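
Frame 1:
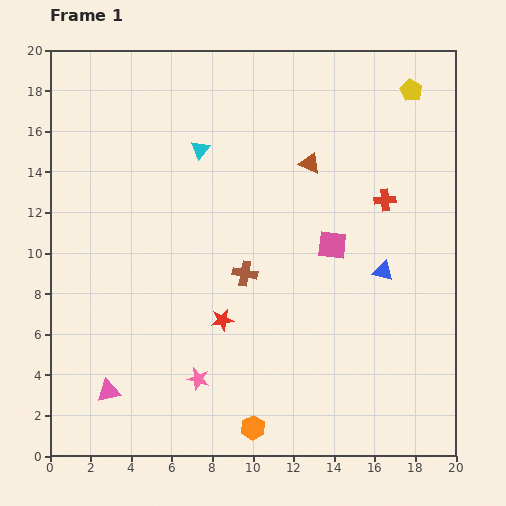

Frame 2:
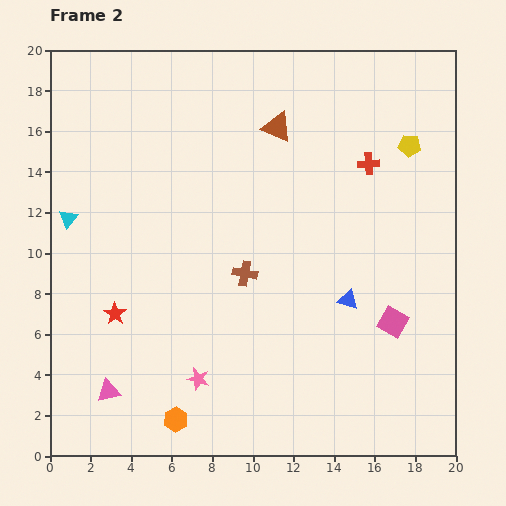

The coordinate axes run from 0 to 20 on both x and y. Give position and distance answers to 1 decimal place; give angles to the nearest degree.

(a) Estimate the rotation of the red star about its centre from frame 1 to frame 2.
29° counter-clockwise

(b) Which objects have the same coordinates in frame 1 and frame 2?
the pink star, the pink triangle, the brown cross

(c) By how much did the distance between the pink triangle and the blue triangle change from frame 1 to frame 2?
-2.1

Distance in frame 1: 14.7. Distance in frame 2: 12.6.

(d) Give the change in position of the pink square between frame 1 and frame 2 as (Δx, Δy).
(3.0, -3.8)

The pink square was at (13.9, 10.4) in frame 1 and (16.9, 6.6) in frame 2.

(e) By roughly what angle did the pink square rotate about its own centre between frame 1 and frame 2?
24° clockwise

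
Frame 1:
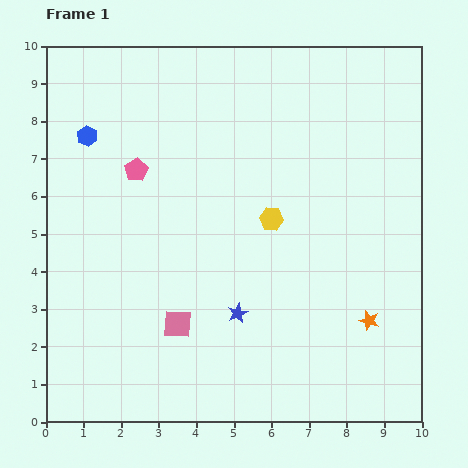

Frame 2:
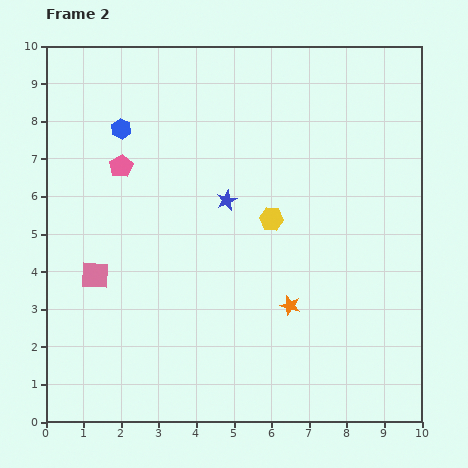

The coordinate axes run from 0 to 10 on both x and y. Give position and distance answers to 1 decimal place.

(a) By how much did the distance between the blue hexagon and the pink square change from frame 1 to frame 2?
-1.5

Distance in frame 1: 5.5. Distance in frame 2: 4.0.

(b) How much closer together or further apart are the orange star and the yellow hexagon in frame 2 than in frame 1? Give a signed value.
-1.3

Distance in frame 1: 3.7. Distance in frame 2: 2.4.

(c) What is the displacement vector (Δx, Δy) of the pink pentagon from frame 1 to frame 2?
(-0.4, 0.1)

The pink pentagon was at (2.4, 6.7) in frame 1 and (2.0, 6.8) in frame 2.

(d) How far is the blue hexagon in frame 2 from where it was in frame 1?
0.9

The blue hexagon moved from (1.1, 7.6) to (2.0, 7.8), a distance of √(0.9² + 0.2²) ≈ 0.9.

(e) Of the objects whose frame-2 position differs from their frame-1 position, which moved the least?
the pink pentagon

(moved 0.4)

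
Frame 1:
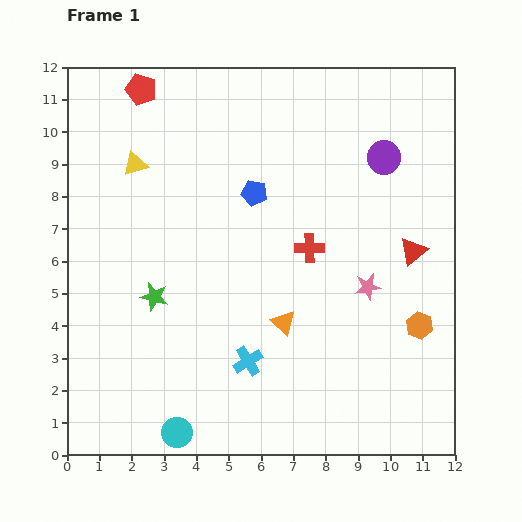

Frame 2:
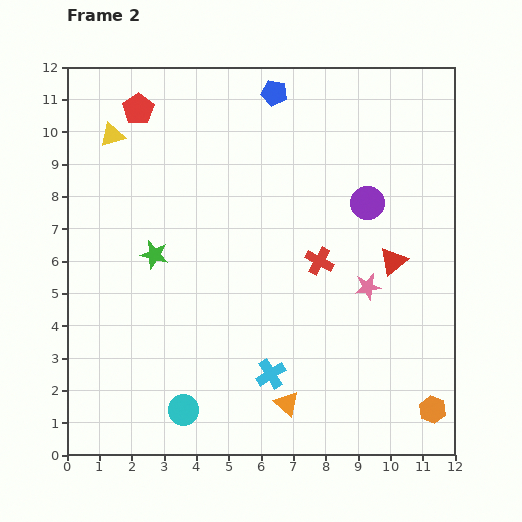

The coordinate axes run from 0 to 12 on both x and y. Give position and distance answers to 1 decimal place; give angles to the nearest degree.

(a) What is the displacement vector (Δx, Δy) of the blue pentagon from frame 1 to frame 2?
(0.6, 3.1)

The blue pentagon was at (5.8, 8.1) in frame 1 and (6.4, 11.2) in frame 2.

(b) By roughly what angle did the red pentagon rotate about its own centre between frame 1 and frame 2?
21° clockwise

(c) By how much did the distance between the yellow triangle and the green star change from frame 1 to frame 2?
-0.2

Distance in frame 1: 4.1. Distance in frame 2: 3.9.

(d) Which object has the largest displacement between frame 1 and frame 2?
the blue pentagon

(moved 3.2; next 2.6)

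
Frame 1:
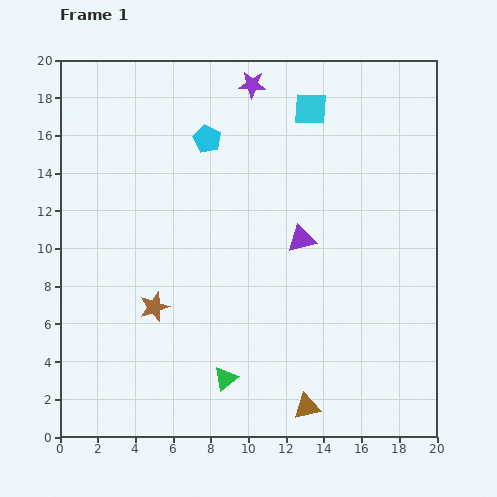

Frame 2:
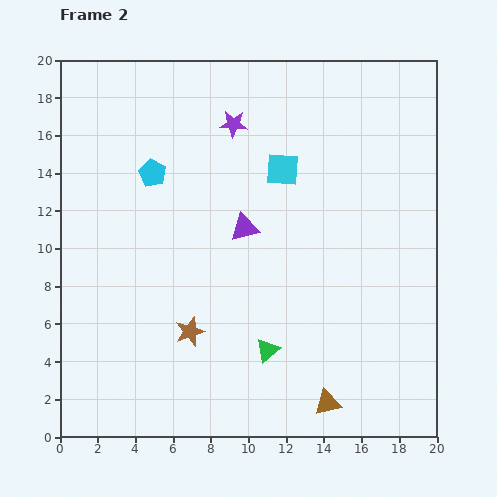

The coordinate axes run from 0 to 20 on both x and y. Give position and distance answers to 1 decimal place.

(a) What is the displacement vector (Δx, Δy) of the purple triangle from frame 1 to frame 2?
(-3.0, 0.6)

The purple triangle was at (12.8, 10.5) in frame 1 and (9.8, 11.1) in frame 2.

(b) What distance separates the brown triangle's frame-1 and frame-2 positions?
1.1

The brown triangle moved from (13.1, 1.6) to (14.2, 1.8), a distance of √(1.1² + 0.2²) ≈ 1.1.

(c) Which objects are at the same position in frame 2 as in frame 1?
none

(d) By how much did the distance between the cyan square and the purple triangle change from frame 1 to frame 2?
-3.2

Distance in frame 1: 6.9. Distance in frame 2: 3.7.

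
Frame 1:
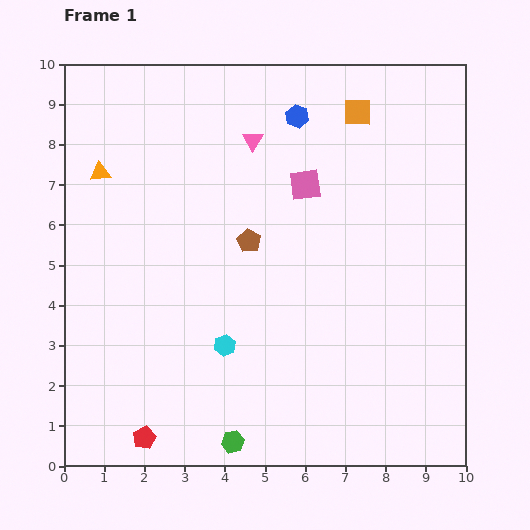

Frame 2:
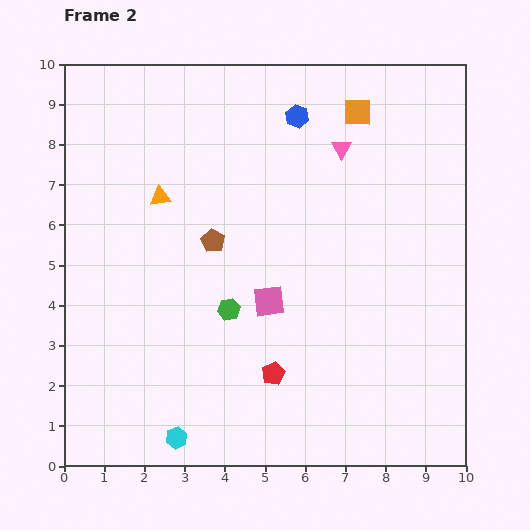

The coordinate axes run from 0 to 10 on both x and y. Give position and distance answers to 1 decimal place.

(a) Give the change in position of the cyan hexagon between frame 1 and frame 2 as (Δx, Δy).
(-1.2, -2.3)

The cyan hexagon was at (4.0, 3.0) in frame 1 and (2.8, 0.7) in frame 2.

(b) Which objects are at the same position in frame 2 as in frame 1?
the orange square, the blue hexagon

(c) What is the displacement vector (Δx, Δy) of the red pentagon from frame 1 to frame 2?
(3.2, 1.6)

The red pentagon was at (2.0, 0.7) in frame 1 and (5.2, 2.3) in frame 2.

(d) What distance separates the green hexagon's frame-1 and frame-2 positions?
3.3

The green hexagon moved from (4.2, 0.6) to (4.1, 3.9), a distance of √(0.1² + 3.3²) ≈ 3.3.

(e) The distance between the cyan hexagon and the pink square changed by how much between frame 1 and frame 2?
-0.4

Distance in frame 1: 4.5. Distance in frame 2: 4.1.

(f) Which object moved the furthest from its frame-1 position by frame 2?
the red pentagon

(moved 3.6; next 3.3)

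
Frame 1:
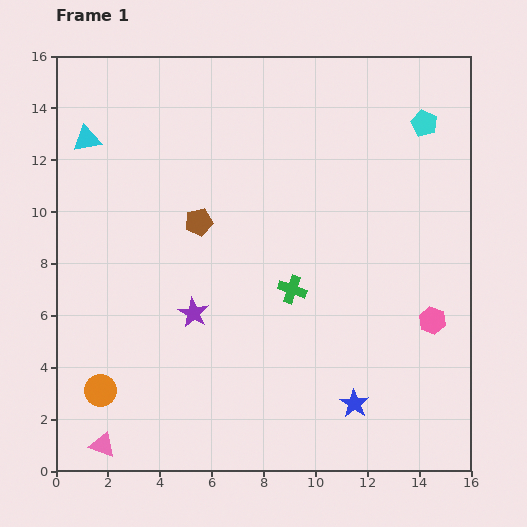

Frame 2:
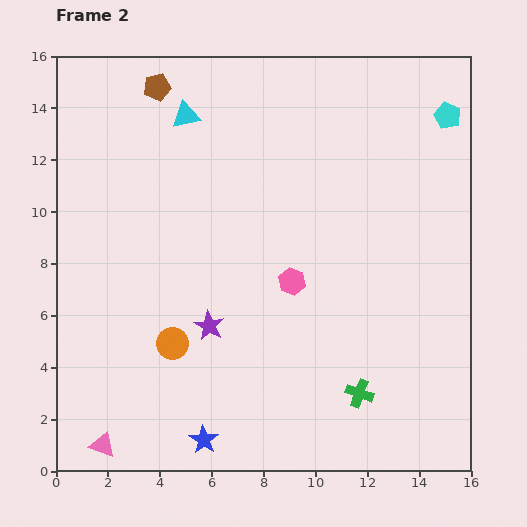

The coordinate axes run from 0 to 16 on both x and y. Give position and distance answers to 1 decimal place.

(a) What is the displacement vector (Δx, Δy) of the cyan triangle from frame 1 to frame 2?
(3.8, 0.9)

The cyan triangle was at (1.2, 12.8) in frame 1 and (5.0, 13.7) in frame 2.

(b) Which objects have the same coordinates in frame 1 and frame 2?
the pink triangle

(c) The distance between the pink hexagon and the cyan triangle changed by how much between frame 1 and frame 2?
-7.4

Distance in frame 1: 15.0. Distance in frame 2: 7.6.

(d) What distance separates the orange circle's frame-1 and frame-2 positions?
3.3

The orange circle moved from (1.7, 3.1) to (4.5, 4.9), a distance of √(2.8² + 1.8²) ≈ 3.3.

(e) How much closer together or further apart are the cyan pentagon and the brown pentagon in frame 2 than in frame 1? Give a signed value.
+1.8

Distance in frame 1: 9.5. Distance in frame 2: 11.3.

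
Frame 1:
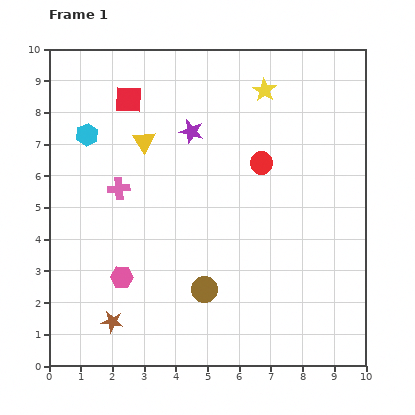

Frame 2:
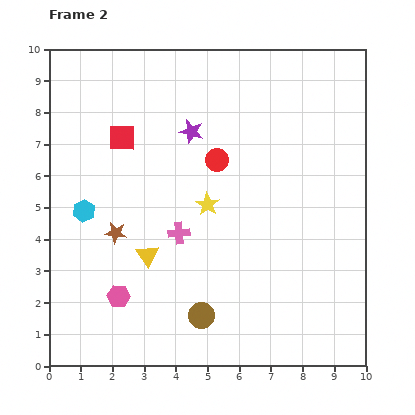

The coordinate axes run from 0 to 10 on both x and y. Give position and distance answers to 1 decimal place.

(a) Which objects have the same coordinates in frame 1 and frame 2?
the purple star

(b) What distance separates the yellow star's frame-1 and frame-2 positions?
4.0

The yellow star moved from (6.8, 8.7) to (5.0, 5.1), a distance of √(1.8² + 3.6²) ≈ 4.0.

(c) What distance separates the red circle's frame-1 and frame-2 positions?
1.4

The red circle moved from (6.7, 6.4) to (5.3, 6.5), a distance of √(1.4² + 0.1²) ≈ 1.4.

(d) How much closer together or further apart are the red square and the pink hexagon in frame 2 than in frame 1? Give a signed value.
-0.6

Distance in frame 1: 5.6. Distance in frame 2: 5.0.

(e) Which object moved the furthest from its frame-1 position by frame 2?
the yellow star

(moved 4.0; next 3.6)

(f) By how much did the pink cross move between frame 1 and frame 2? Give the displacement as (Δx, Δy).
(1.9, -1.4)

The pink cross was at (2.2, 5.6) in frame 1 and (4.1, 4.2) in frame 2.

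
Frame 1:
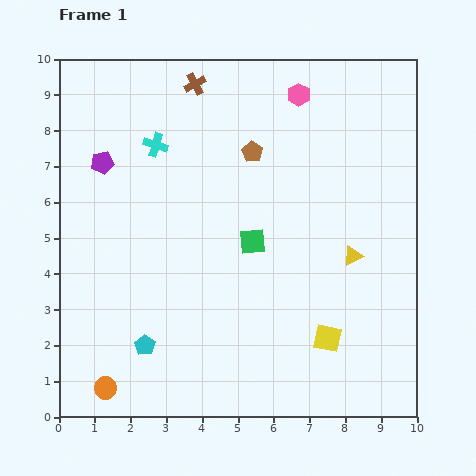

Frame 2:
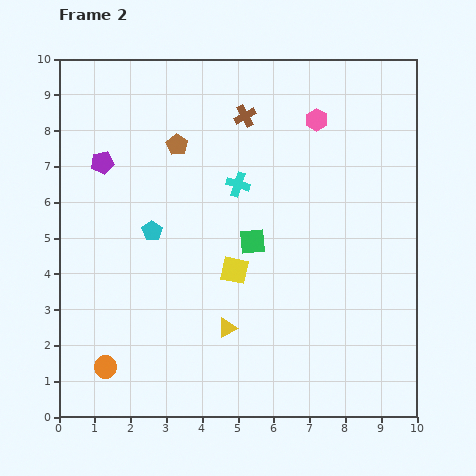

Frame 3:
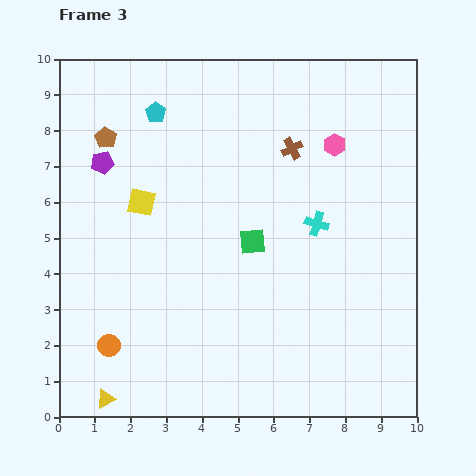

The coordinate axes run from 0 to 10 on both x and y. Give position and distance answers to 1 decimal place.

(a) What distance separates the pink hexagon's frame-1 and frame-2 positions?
0.9

The pink hexagon moved from (6.7, 9.0) to (7.2, 8.3), a distance of √(0.5² + 0.7²) ≈ 0.9.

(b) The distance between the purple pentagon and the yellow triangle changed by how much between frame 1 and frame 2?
-1.7

Distance in frame 1: 7.5. Distance in frame 2: 5.8.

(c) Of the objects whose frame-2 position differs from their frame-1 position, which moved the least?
the orange circle

(moved 0.6)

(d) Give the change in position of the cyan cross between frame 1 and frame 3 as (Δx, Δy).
(4.5, -2.2)

The cyan cross was at (2.7, 7.6) in frame 1 and (7.2, 5.4) in frame 3.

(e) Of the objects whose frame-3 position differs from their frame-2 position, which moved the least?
the orange circle

(moved 0.6)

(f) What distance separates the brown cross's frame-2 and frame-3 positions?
1.6

The brown cross moved from (5.2, 8.4) to (6.5, 7.5), a distance of √(1.3² + 0.9²) ≈ 1.6.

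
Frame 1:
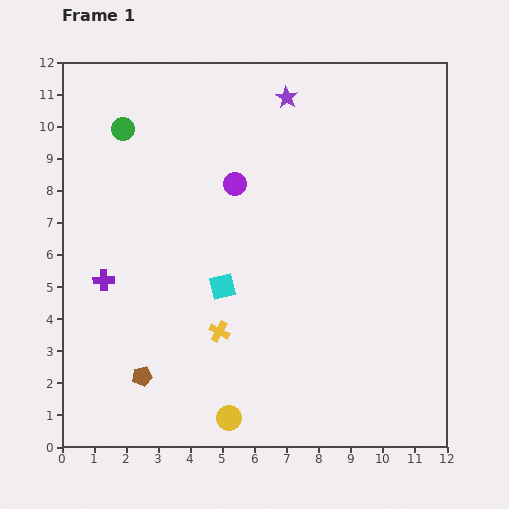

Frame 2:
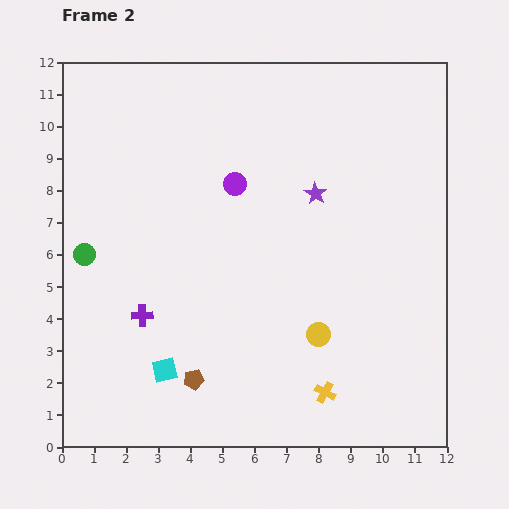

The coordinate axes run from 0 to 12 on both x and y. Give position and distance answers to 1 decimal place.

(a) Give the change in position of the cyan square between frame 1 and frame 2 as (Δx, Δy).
(-1.8, -2.6)

The cyan square was at (5.0, 5.0) in frame 1 and (3.2, 2.4) in frame 2.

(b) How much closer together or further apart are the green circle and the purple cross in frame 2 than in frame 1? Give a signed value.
-2.1

Distance in frame 1: 4.7. Distance in frame 2: 2.6.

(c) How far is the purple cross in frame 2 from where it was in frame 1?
1.6

The purple cross moved from (1.3, 5.2) to (2.5, 4.1), a distance of √(1.2² + 1.1²) ≈ 1.6.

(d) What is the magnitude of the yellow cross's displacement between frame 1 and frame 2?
3.8

The yellow cross moved from (4.9, 3.6) to (8.2, 1.7), a distance of √(3.3² + 1.9²) ≈ 3.8.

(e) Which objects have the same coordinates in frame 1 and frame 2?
the purple circle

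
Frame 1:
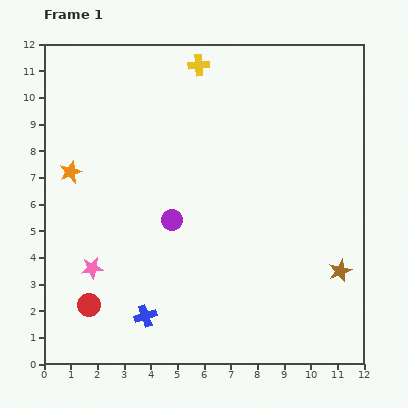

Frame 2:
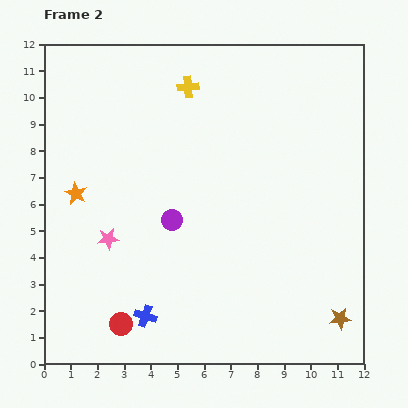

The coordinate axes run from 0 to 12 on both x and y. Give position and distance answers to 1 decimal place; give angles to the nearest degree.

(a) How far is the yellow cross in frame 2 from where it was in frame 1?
0.9

The yellow cross moved from (5.8, 11.2) to (5.4, 10.4), a distance of √(0.4² + 0.8²) ≈ 0.9.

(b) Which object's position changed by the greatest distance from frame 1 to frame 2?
the brown star

(moved 1.8; next 1.4)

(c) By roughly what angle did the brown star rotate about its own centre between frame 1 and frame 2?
15° clockwise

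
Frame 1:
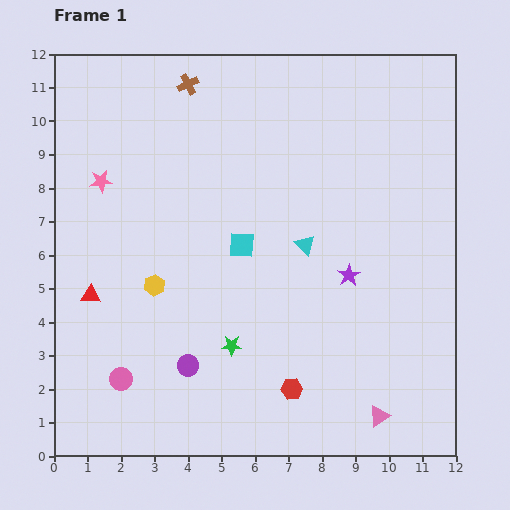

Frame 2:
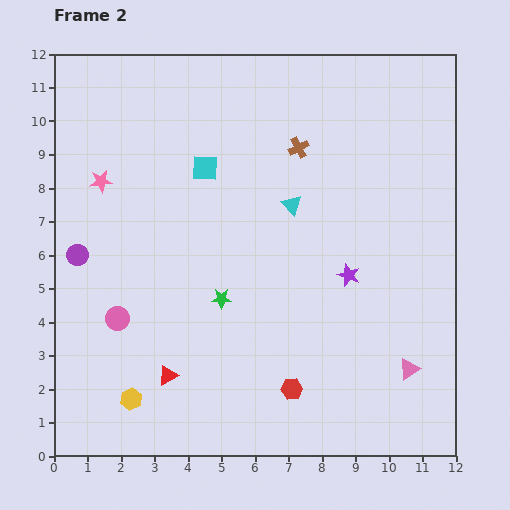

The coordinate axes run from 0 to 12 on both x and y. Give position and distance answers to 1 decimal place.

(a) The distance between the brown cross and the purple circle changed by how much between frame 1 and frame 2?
-1.1

Distance in frame 1: 8.4. Distance in frame 2: 7.3.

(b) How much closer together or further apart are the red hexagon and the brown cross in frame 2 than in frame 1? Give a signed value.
-2.4

Distance in frame 1: 9.6. Distance in frame 2: 7.2.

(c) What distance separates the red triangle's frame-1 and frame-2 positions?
3.3

The red triangle moved from (1.1, 4.8) to (3.4, 2.4), a distance of √(2.3² + 2.4²) ≈ 3.3.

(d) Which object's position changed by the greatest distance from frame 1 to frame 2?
the purple circle

(moved 4.7; next 3.8)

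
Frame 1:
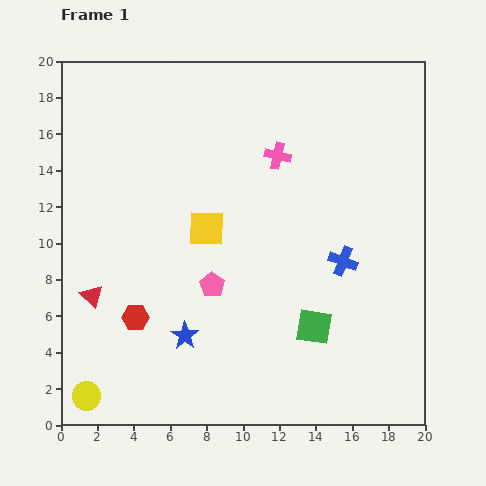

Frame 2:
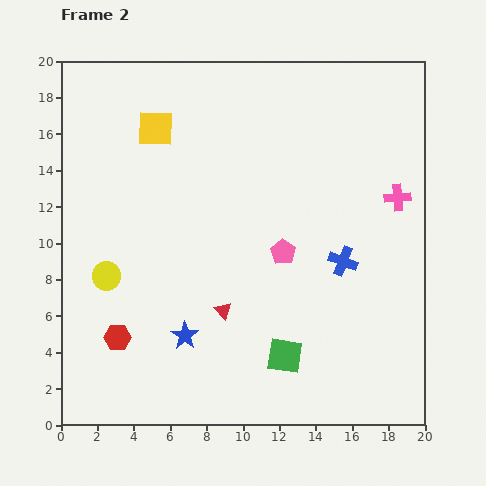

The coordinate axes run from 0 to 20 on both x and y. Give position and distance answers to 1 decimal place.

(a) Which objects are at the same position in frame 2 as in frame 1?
the blue cross, the blue star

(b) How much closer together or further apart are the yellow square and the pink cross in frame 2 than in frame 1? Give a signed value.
+8.2

Distance in frame 1: 5.6. Distance in frame 2: 13.8.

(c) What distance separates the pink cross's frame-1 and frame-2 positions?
7.0

The pink cross moved from (11.9, 14.8) to (18.5, 12.5), a distance of √(6.6² + 2.3²) ≈ 7.0.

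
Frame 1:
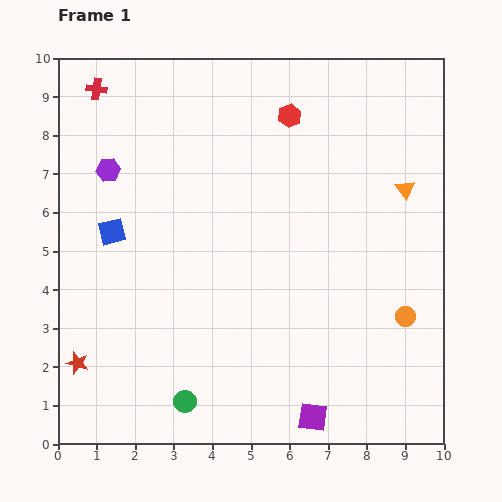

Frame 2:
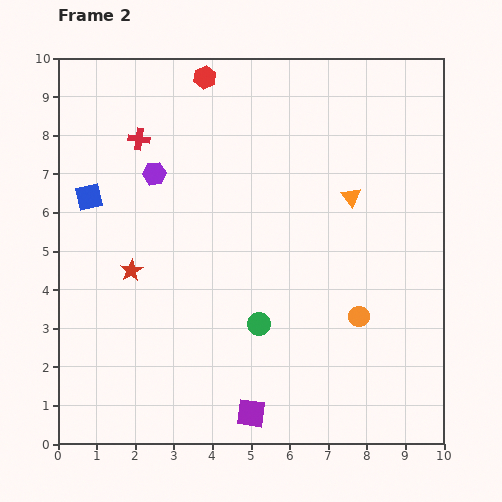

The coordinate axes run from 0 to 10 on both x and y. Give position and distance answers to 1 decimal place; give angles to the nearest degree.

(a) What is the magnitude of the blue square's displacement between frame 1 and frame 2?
1.1

The blue square moved from (1.4, 5.5) to (0.8, 6.4), a distance of √(0.6² + 0.9²) ≈ 1.1.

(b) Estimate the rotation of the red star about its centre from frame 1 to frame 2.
23° clockwise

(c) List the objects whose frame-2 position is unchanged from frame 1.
none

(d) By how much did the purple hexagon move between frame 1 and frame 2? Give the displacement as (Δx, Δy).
(1.2, -0.1)

The purple hexagon was at (1.3, 7.1) in frame 1 and (2.5, 7.0) in frame 2.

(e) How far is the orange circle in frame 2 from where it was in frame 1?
1.2

The orange circle moved from (9.0, 3.3) to (7.8, 3.3), a distance of √(1.2² + 0.0²) ≈ 1.2.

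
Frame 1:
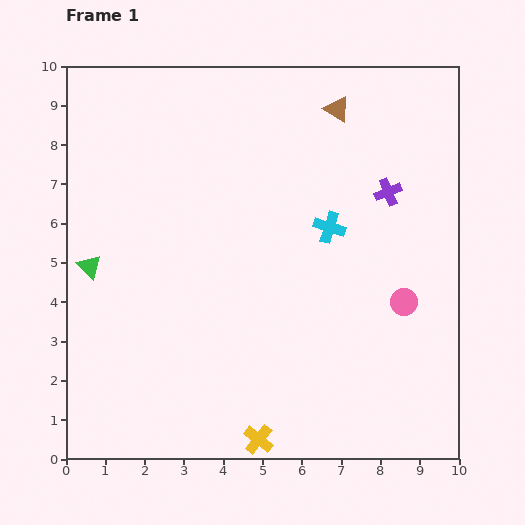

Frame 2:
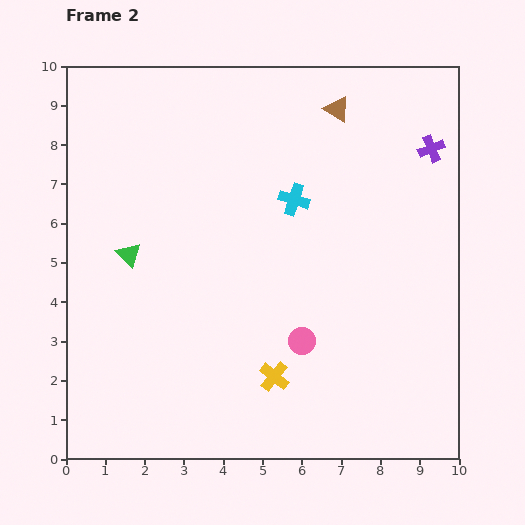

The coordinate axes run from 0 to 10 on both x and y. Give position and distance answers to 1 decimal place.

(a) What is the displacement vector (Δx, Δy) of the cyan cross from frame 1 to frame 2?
(-0.9, 0.7)

The cyan cross was at (6.7, 5.9) in frame 1 and (5.8, 6.6) in frame 2.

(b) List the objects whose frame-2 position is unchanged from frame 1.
the brown triangle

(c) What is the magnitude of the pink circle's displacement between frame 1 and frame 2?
2.8

The pink circle moved from (8.6, 4.0) to (6.0, 3.0), a distance of √(2.6² + 1.0²) ≈ 2.8.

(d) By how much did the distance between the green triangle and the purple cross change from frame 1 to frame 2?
+0.4

Distance in frame 1: 7.8. Distance in frame 2: 8.2.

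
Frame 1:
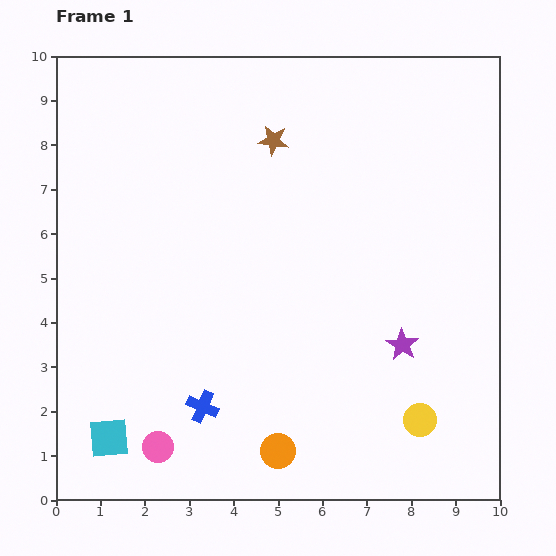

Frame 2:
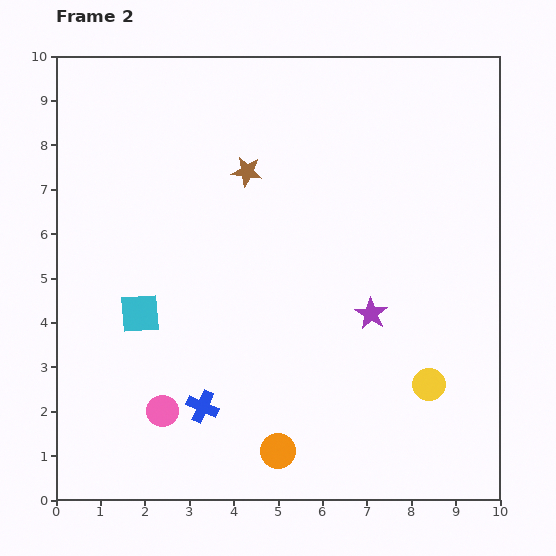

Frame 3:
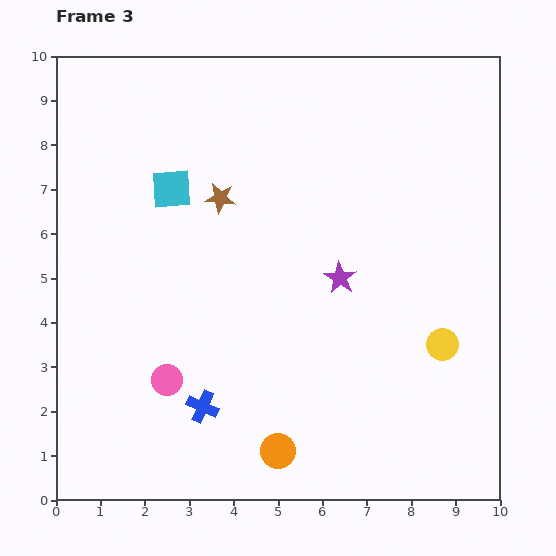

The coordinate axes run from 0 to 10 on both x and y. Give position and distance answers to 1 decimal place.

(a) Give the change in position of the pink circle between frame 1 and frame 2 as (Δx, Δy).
(0.1, 0.8)

The pink circle was at (2.3, 1.2) in frame 1 and (2.4, 2.0) in frame 2.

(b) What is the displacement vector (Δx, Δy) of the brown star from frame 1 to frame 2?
(-0.6, -0.7)

The brown star was at (4.9, 8.1) in frame 1 and (4.3, 7.4) in frame 2.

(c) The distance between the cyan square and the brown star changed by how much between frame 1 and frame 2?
-3.7

Distance in frame 1: 7.7. Distance in frame 2: 4.0.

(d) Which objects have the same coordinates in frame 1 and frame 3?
the blue cross, the orange circle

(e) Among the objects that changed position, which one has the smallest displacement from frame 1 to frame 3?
the pink circle

(moved 1.5)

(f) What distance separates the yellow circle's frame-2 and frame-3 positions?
0.9

The yellow circle moved from (8.4, 2.6) to (8.7, 3.5), a distance of √(0.3² + 0.9²) ≈ 0.9.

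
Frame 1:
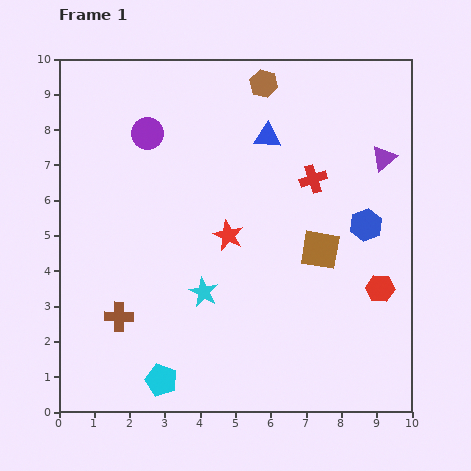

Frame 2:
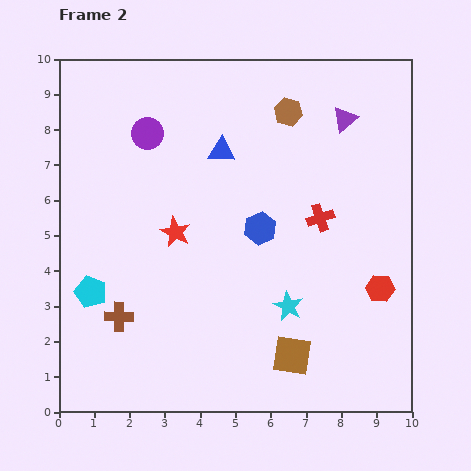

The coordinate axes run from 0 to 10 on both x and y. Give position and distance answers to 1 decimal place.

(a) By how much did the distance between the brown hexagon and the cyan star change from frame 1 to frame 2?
-0.6

Distance in frame 1: 6.1. Distance in frame 2: 5.5.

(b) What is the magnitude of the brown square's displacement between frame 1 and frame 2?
3.1

The brown square moved from (7.4, 4.6) to (6.6, 1.6), a distance of √(0.8² + 3.0²) ≈ 3.1.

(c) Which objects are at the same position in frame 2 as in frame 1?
the red hexagon, the purple circle, the brown cross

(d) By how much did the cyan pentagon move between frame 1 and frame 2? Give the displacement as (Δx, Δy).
(-2.0, 2.5)

The cyan pentagon was at (2.9, 0.9) in frame 1 and (0.9, 3.4) in frame 2.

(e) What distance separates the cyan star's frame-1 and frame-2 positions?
2.4

The cyan star moved from (4.1, 3.4) to (6.5, 3.0), a distance of √(2.4² + 0.4²) ≈ 2.4.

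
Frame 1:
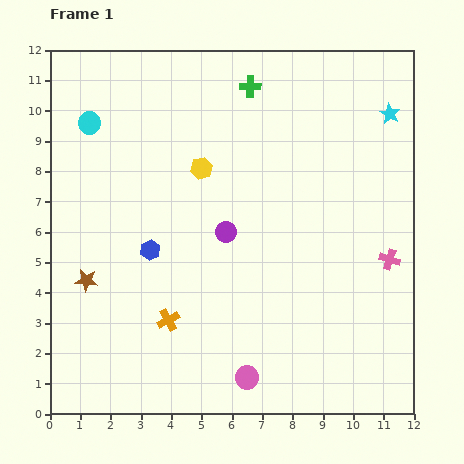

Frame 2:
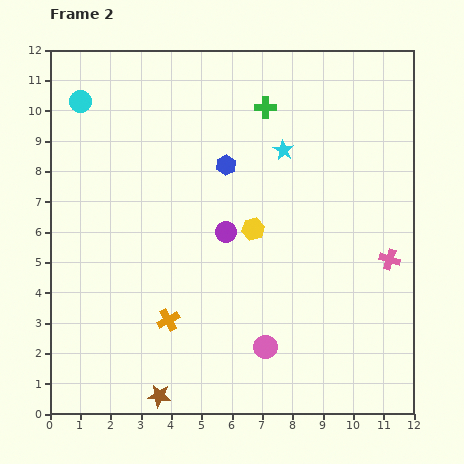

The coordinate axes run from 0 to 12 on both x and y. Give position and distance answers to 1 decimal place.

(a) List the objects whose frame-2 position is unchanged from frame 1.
the orange cross, the pink cross, the purple circle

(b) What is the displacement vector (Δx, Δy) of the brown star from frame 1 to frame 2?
(2.4, -3.8)

The brown star was at (1.2, 4.4) in frame 1 and (3.6, 0.6) in frame 2.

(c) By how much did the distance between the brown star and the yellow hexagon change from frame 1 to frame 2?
+1.0

Distance in frame 1: 5.3. Distance in frame 2: 6.3.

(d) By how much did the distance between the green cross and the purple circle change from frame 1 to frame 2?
-0.6

Distance in frame 1: 4.9. Distance in frame 2: 4.3.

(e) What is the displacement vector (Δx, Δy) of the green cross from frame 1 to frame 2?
(0.5, -0.7)

The green cross was at (6.6, 10.8) in frame 1 and (7.1, 10.1) in frame 2.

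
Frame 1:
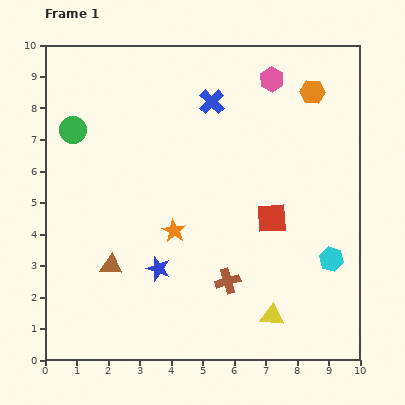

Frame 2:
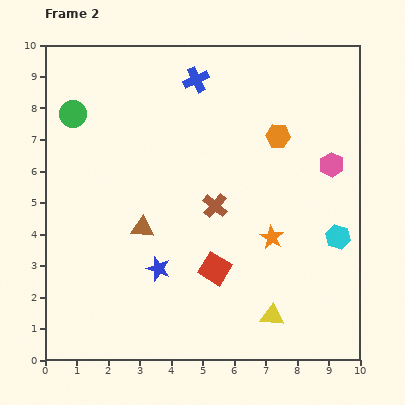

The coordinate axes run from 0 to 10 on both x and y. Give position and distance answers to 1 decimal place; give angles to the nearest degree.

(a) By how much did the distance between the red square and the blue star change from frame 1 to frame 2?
-2.1

Distance in frame 1: 3.9. Distance in frame 2: 1.8.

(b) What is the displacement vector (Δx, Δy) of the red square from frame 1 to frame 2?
(-1.8, -1.6)

The red square was at (7.2, 4.5) in frame 1 and (5.4, 2.9) in frame 2.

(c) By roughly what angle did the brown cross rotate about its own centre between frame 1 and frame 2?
34° counter-clockwise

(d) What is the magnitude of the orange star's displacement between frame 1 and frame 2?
3.1

The orange star moved from (4.1, 4.1) to (7.2, 3.9), a distance of √(3.1² + 0.2²) ≈ 3.1.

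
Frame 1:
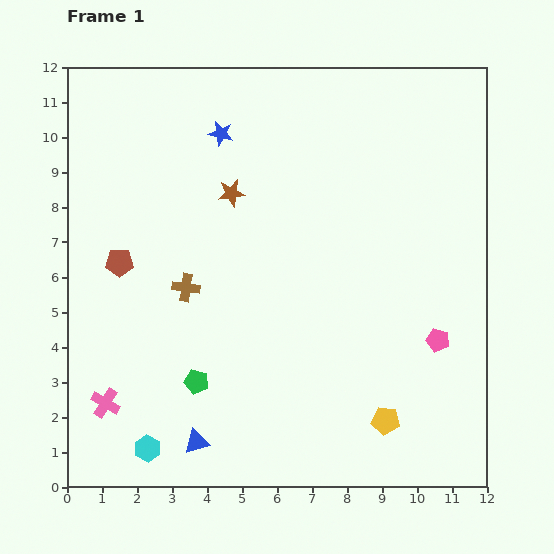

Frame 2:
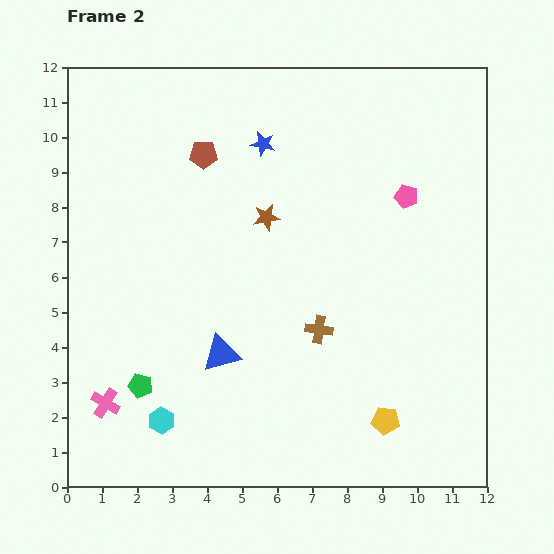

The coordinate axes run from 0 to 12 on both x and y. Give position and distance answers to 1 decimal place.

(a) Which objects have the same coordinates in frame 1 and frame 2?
the yellow pentagon, the pink cross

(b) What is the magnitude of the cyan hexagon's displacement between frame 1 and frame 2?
0.9

The cyan hexagon moved from (2.3, 1.1) to (2.7, 1.9), a distance of √(0.4² + 0.8²) ≈ 0.9.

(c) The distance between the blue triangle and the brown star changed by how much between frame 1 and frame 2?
-3.1

Distance in frame 1: 7.2. Distance in frame 2: 4.1.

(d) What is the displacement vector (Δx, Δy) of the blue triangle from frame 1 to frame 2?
(0.7, 2.5)

The blue triangle was at (3.7, 1.3) in frame 1 and (4.4, 3.8) in frame 2.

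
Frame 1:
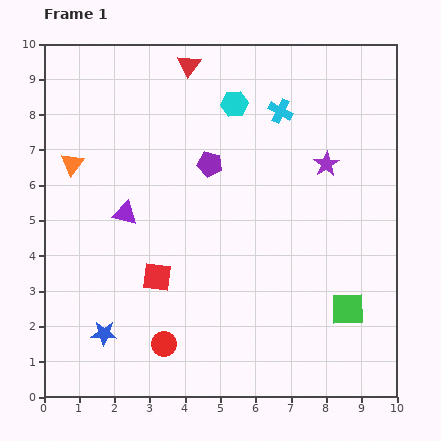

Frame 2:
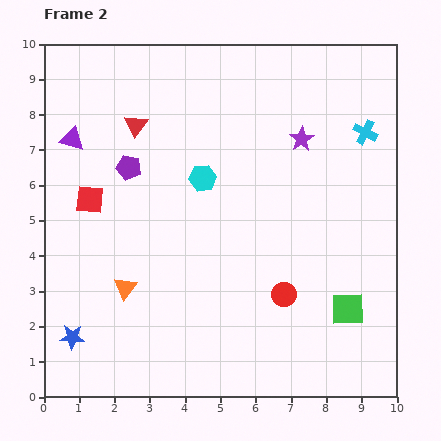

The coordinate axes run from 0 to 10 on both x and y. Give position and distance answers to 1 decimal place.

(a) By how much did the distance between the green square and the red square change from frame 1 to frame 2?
+2.4

Distance in frame 1: 5.5. Distance in frame 2: 7.9.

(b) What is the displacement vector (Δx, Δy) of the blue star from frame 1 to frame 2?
(-0.9, -0.1)

The blue star was at (1.7, 1.8) in frame 1 and (0.8, 1.7) in frame 2.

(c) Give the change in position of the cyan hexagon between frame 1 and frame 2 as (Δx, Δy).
(-0.9, -2.1)

The cyan hexagon was at (5.4, 8.3) in frame 1 and (4.5, 6.2) in frame 2.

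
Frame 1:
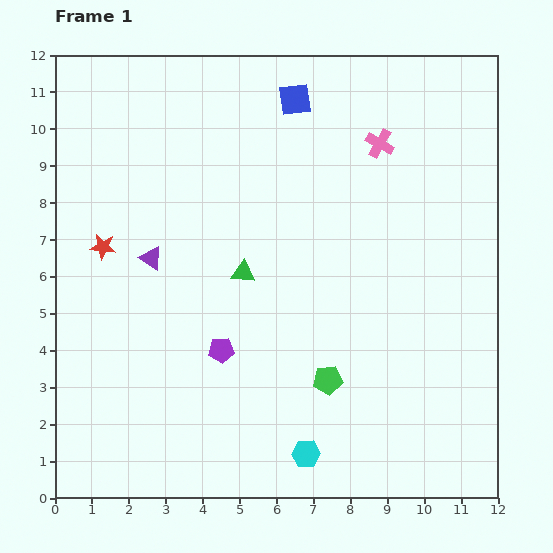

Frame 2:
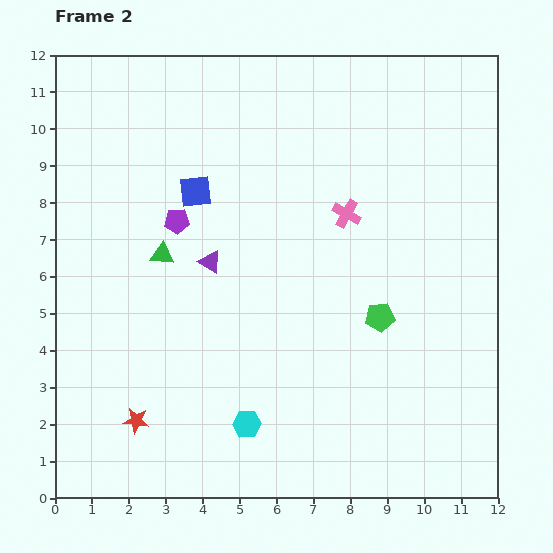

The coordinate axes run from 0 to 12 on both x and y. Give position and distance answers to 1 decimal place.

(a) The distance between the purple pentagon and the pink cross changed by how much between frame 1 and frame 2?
-2.5

Distance in frame 1: 7.1. Distance in frame 2: 4.6.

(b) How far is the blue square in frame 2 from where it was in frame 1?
3.7

The blue square moved from (6.5, 10.8) to (3.8, 8.3), a distance of √(2.7² + 2.5²) ≈ 3.7.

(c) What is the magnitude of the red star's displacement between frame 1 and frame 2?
4.8

The red star moved from (1.3, 6.8) to (2.2, 2.1), a distance of √(0.9² + 4.7²) ≈ 4.8.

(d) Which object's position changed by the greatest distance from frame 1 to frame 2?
the red star

(moved 4.8; next 3.7)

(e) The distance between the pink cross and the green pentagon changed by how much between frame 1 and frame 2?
-3.7

Distance in frame 1: 6.6. Distance in frame 2: 2.9.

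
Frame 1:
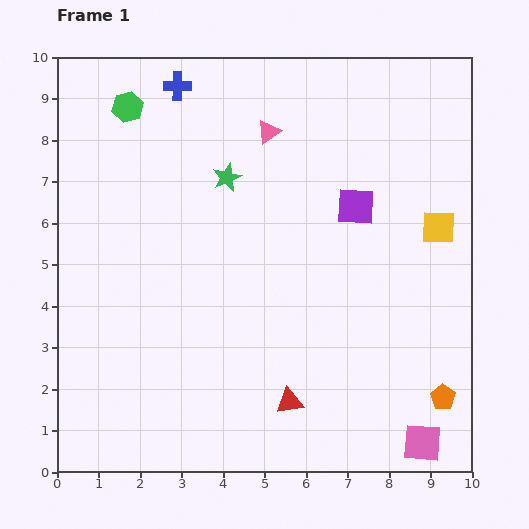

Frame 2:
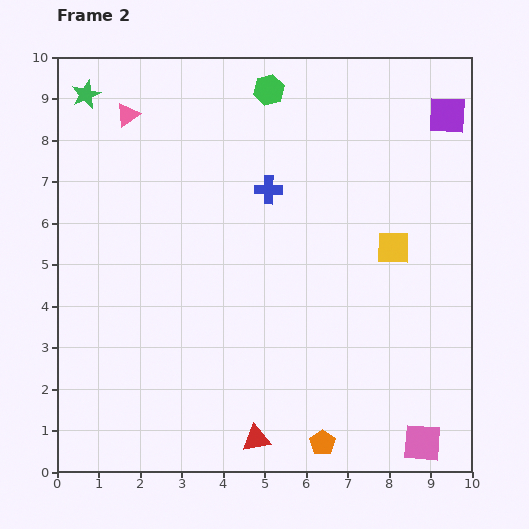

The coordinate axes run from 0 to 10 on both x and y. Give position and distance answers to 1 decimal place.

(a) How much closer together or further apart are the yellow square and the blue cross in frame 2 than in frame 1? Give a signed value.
-3.9

Distance in frame 1: 7.2. Distance in frame 2: 3.3.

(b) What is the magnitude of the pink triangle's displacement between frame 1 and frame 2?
3.4

The pink triangle moved from (5.1, 8.2) to (1.7, 8.6), a distance of √(3.4² + 0.4²) ≈ 3.4.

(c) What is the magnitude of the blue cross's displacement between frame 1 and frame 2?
3.3

The blue cross moved from (2.9, 9.3) to (5.1, 6.8), a distance of √(2.2² + 2.5²) ≈ 3.3.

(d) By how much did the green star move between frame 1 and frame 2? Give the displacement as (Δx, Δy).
(-3.4, 2.0)

The green star was at (4.1, 7.1) in frame 1 and (0.7, 9.1) in frame 2.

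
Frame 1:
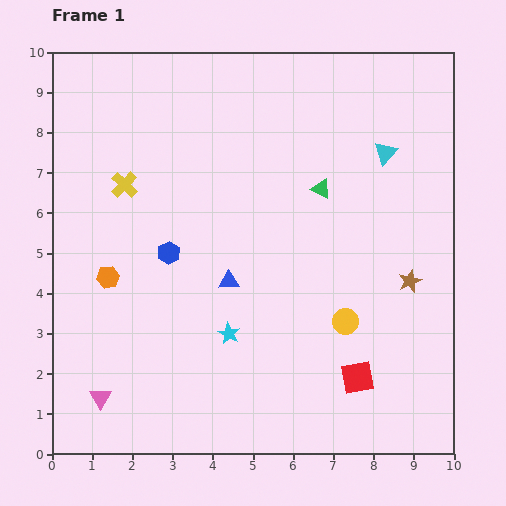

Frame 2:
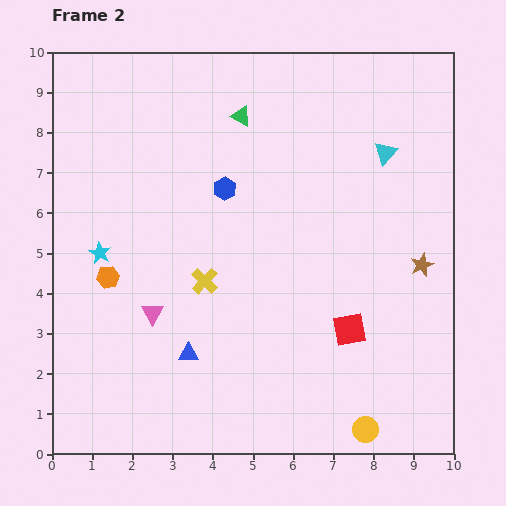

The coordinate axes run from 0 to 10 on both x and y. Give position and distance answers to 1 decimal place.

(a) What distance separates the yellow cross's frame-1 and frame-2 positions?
3.1

The yellow cross moved from (1.8, 6.7) to (3.8, 4.3), a distance of √(2.0² + 2.4²) ≈ 3.1.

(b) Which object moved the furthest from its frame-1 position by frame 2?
the cyan star

(moved 3.8; next 3.1)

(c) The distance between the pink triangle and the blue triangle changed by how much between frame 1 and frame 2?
-3.0

Distance in frame 1: 4.3. Distance in frame 2: 1.3.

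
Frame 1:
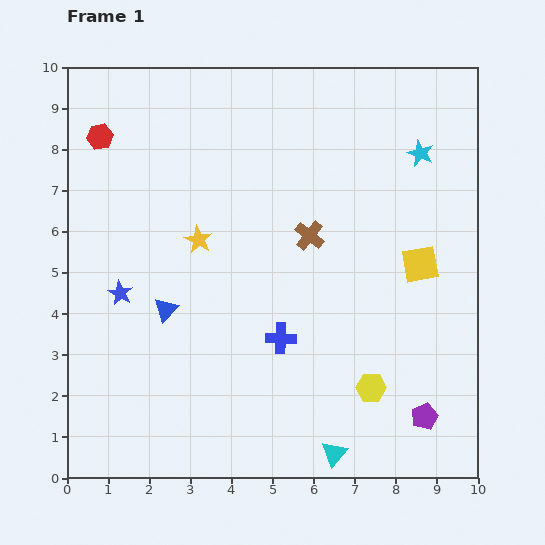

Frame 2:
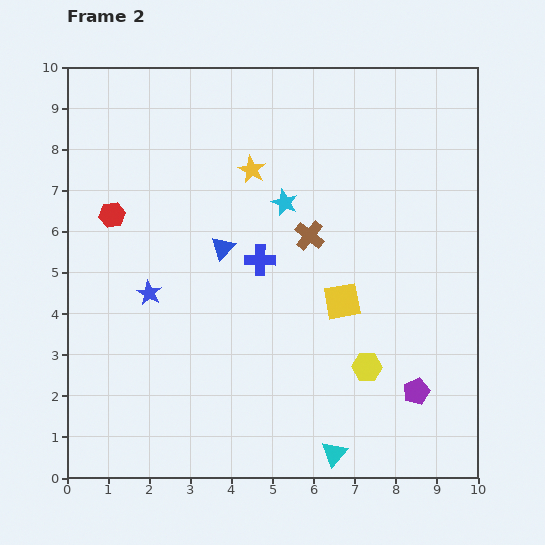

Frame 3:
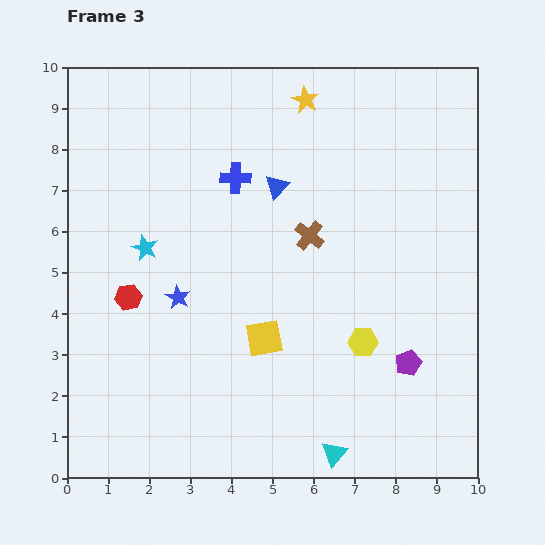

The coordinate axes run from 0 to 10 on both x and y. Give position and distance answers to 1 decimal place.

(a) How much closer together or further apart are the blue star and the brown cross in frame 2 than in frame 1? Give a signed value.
-0.7

Distance in frame 1: 4.8. Distance in frame 2: 4.1.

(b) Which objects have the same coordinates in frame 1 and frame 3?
the cyan triangle, the brown cross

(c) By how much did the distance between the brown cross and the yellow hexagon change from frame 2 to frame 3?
-0.6

Distance in frame 2: 3.5. Distance in frame 3: 2.9.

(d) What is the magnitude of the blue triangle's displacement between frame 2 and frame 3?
2.0

The blue triangle moved from (3.8, 5.6) to (5.1, 7.1), a distance of √(1.3² + 1.5²) ≈ 2.0.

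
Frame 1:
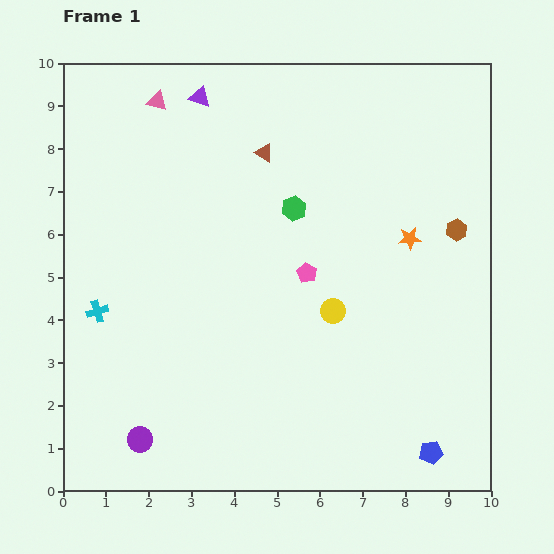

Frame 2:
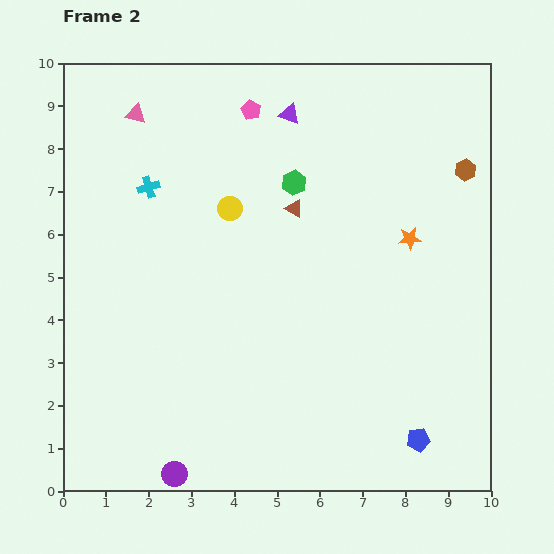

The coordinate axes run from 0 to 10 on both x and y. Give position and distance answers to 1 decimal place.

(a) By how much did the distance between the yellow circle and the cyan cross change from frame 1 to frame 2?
-3.5

Distance in frame 1: 5.5. Distance in frame 2: 2.0.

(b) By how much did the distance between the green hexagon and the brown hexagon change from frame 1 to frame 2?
+0.2

Distance in frame 1: 3.8. Distance in frame 2: 4.0.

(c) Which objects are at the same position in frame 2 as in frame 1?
the orange star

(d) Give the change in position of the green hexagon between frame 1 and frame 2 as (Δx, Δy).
(0.0, 0.6)

The green hexagon was at (5.4, 6.6) in frame 1 and (5.4, 7.2) in frame 2.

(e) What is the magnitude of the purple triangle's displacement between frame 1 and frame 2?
2.1

The purple triangle moved from (3.2, 9.2) to (5.3, 8.8), a distance of √(2.1² + 0.4²) ≈ 2.1.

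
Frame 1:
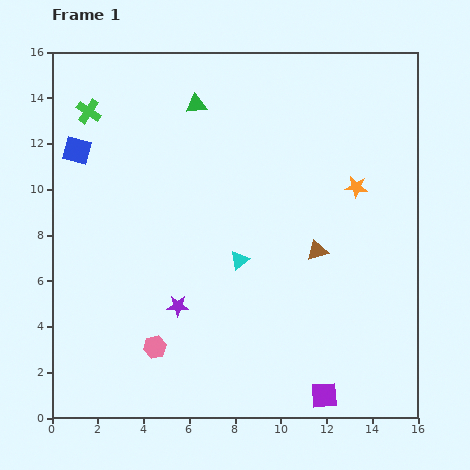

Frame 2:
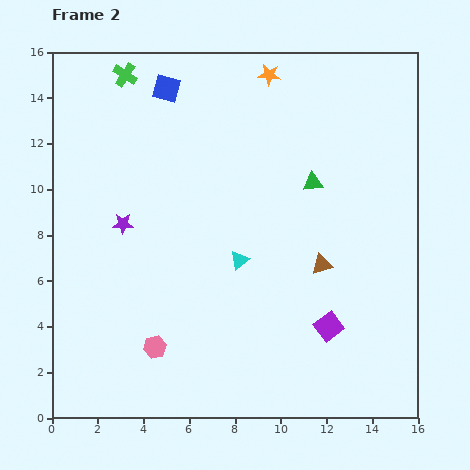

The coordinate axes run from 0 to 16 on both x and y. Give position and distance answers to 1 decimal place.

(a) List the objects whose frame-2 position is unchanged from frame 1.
the cyan triangle, the pink hexagon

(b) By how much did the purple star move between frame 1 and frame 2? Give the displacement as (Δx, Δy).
(-2.4, 3.6)

The purple star was at (5.5, 4.9) in frame 1 and (3.1, 8.5) in frame 2.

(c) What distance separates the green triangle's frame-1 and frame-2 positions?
6.1

The green triangle moved from (6.3, 13.7) to (11.4, 10.3), a distance of √(5.1² + 3.4²) ≈ 6.1.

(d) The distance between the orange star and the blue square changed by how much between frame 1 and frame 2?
-7.8

Distance in frame 1: 12.3. Distance in frame 2: 4.5.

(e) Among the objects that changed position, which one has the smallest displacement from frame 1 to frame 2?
the brown triangle

(moved 0.6)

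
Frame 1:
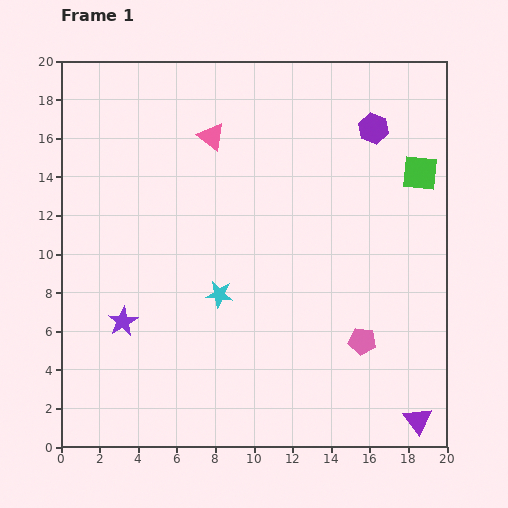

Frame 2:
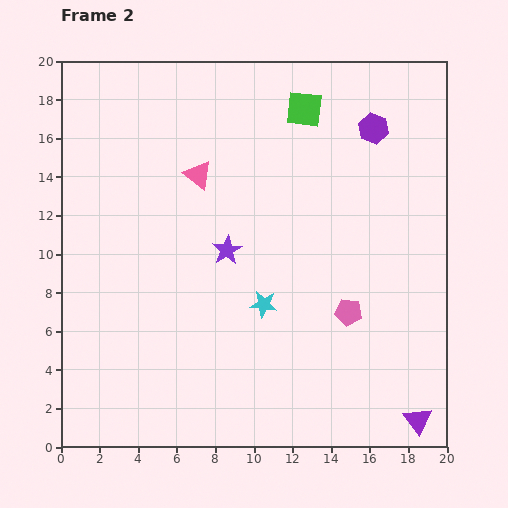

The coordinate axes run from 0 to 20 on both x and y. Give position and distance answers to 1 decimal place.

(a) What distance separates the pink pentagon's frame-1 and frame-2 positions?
1.7

The pink pentagon moved from (15.6, 5.5) to (14.9, 7.0), a distance of √(0.7² + 1.5²) ≈ 1.7.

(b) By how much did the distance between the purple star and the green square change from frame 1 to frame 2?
-8.9

Distance in frame 1: 17.2. Distance in frame 2: 8.3.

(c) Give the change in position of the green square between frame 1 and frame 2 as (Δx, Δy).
(-6.0, 3.3)

The green square was at (18.6, 14.2) in frame 1 and (12.6, 17.5) in frame 2.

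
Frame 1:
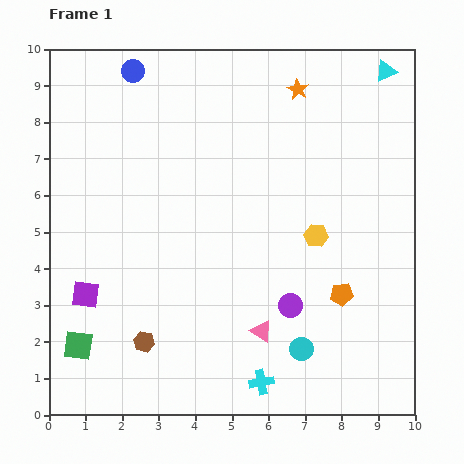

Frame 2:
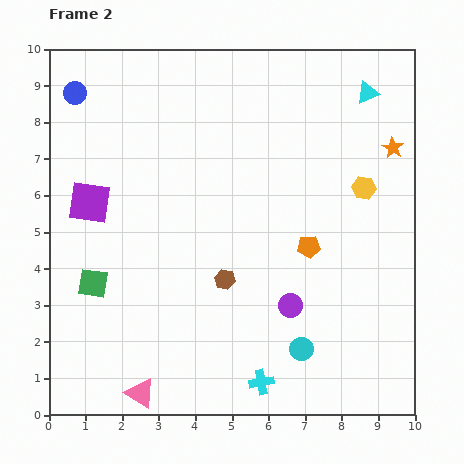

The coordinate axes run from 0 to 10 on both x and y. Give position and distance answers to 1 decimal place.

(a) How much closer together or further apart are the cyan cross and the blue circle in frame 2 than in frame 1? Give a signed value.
+0.2

Distance in frame 1: 9.2. Distance in frame 2: 9.4.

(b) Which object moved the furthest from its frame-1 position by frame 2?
the pink triangle

(moved 3.7; next 3.1)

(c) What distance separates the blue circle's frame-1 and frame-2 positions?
1.7

The blue circle moved from (2.3, 9.4) to (0.7, 8.8), a distance of √(1.6² + 0.6²) ≈ 1.7.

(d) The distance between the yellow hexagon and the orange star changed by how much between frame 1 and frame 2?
-2.6

Distance in frame 1: 4.0. Distance in frame 2: 1.4.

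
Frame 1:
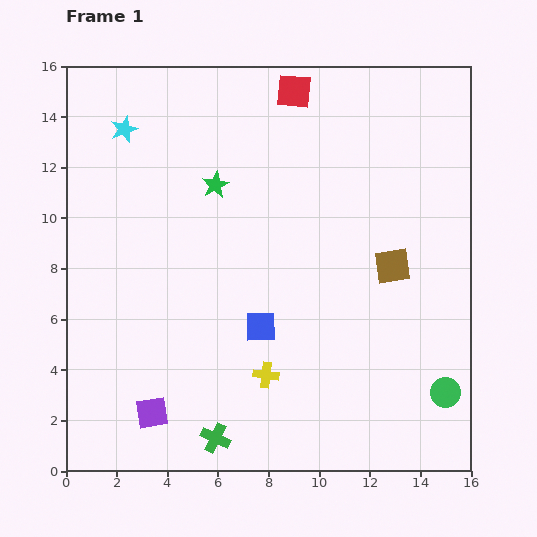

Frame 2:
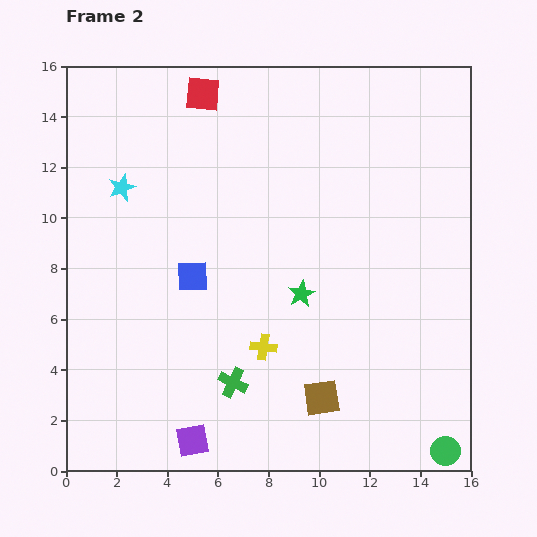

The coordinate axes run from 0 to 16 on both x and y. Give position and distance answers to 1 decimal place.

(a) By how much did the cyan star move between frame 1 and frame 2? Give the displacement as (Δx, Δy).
(-0.1, -2.3)

The cyan star was at (2.3, 13.5) in frame 1 and (2.2, 11.2) in frame 2.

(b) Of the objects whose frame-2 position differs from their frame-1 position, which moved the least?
the yellow cross

(moved 1.1)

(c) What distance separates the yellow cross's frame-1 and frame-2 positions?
1.1

The yellow cross moved from (7.9, 3.8) to (7.8, 4.9), a distance of √(0.1² + 1.1²) ≈ 1.1.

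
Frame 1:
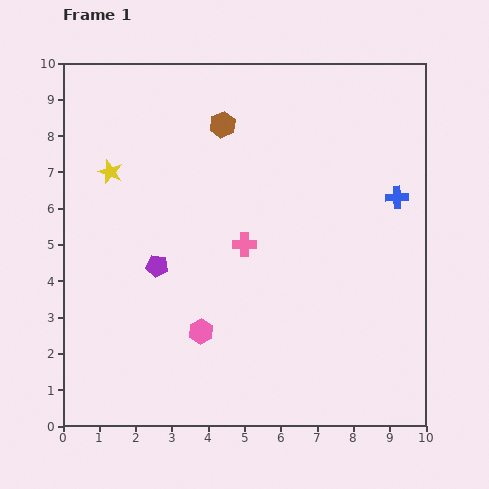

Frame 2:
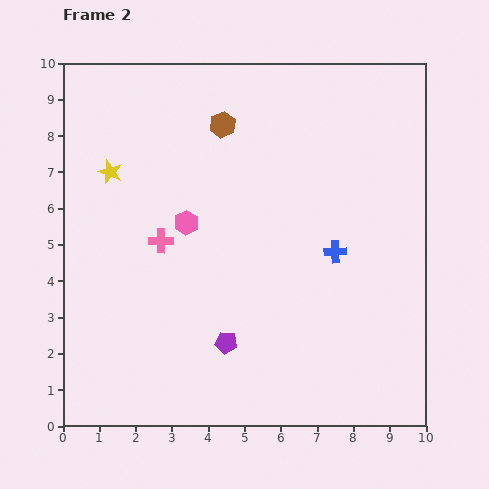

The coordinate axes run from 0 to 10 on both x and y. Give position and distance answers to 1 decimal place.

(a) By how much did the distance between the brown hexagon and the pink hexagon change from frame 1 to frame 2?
-2.8

Distance in frame 1: 5.7. Distance in frame 2: 2.9.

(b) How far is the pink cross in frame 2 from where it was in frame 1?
2.3

The pink cross moved from (5.0, 5.0) to (2.7, 5.1), a distance of √(2.3² + 0.1²) ≈ 2.3.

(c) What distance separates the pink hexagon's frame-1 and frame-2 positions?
3.0

The pink hexagon moved from (3.8, 2.6) to (3.4, 5.6), a distance of √(0.4² + 3.0²) ≈ 3.0.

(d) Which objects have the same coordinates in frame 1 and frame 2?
the brown hexagon, the yellow star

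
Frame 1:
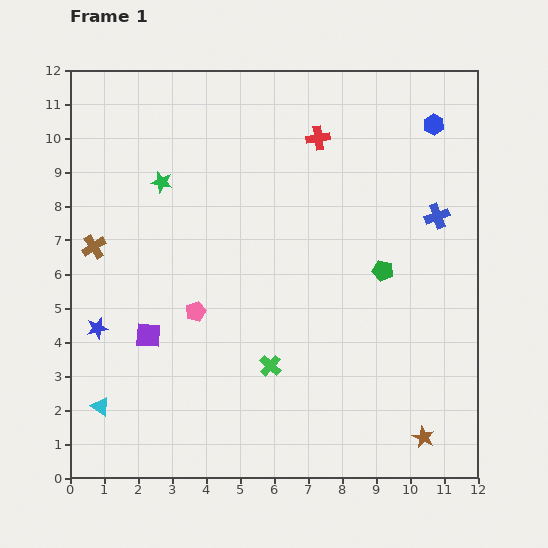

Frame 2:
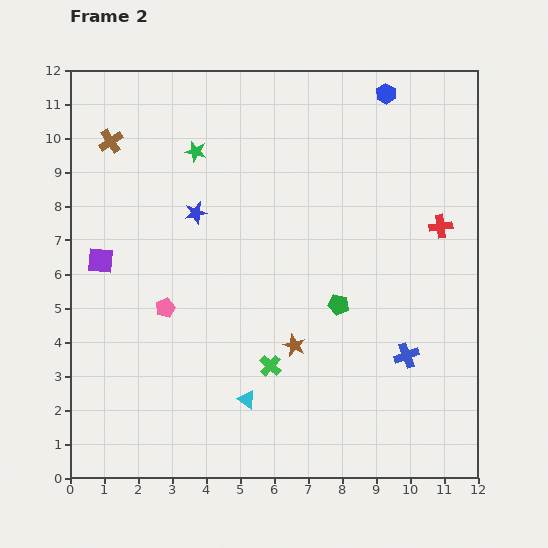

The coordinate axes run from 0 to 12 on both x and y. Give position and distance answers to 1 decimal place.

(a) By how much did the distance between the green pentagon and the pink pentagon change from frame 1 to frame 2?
-0.5

Distance in frame 1: 5.6. Distance in frame 2: 5.1.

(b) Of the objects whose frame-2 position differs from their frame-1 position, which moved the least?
the pink pentagon

(moved 0.9)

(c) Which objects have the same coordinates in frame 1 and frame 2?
the green cross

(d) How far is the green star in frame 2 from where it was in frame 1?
1.3

The green star moved from (2.7, 8.7) to (3.7, 9.6), a distance of √(1.0² + 0.9²) ≈ 1.3.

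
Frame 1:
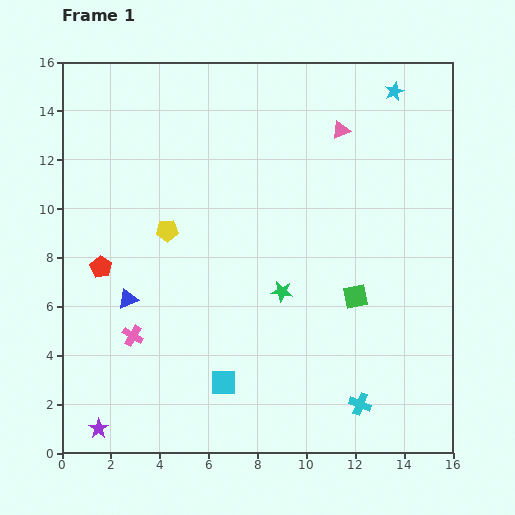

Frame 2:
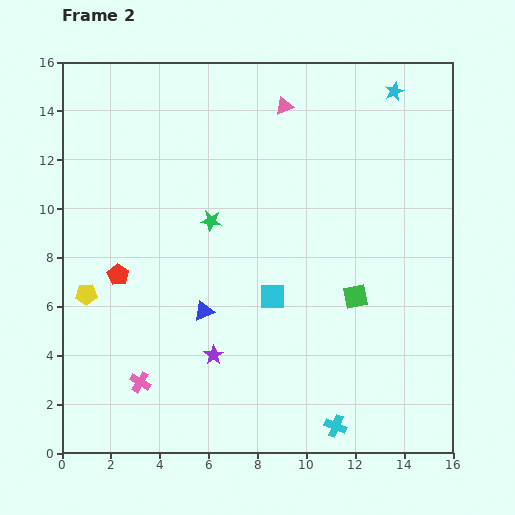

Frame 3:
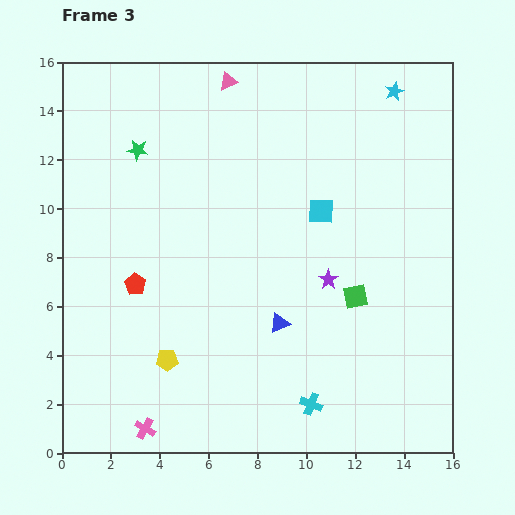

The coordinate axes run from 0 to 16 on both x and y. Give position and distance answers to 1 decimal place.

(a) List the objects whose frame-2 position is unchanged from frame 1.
the green square, the cyan star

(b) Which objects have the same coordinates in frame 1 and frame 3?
the green square, the cyan star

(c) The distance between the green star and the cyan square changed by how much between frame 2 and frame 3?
+3.9

Distance in frame 2: 4.0. Distance in frame 3: 7.9.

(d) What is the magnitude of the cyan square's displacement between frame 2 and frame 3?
4.0

The cyan square moved from (8.6, 6.4) to (10.6, 9.9), a distance of √(2.0² + 3.5²) ≈ 4.0.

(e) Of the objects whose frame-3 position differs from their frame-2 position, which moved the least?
the red pentagon

(moved 0.8)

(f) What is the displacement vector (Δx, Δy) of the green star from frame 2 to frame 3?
(-3.0, 2.9)

The green star was at (6.1, 9.5) in frame 2 and (3.1, 12.4) in frame 3.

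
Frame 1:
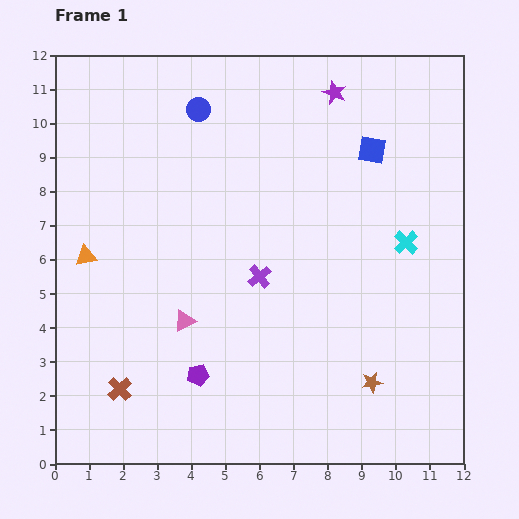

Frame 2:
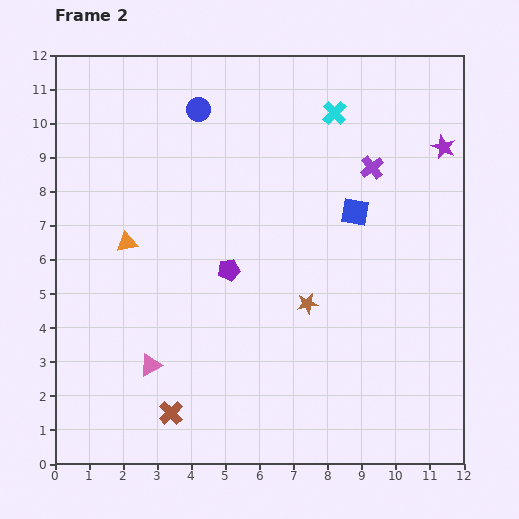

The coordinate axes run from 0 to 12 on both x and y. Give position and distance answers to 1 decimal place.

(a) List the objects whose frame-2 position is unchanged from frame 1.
the blue circle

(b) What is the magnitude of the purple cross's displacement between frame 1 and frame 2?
4.6

The purple cross moved from (6.0, 5.5) to (9.3, 8.7), a distance of √(3.3² + 3.2²) ≈ 4.6.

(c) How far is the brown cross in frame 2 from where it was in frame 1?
1.7

The brown cross moved from (1.9, 2.2) to (3.4, 1.5), a distance of √(1.5² + 0.7²) ≈ 1.7.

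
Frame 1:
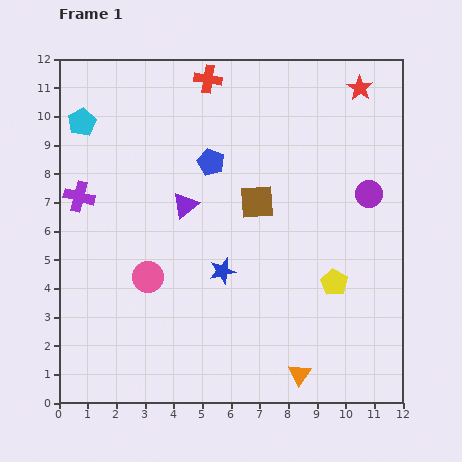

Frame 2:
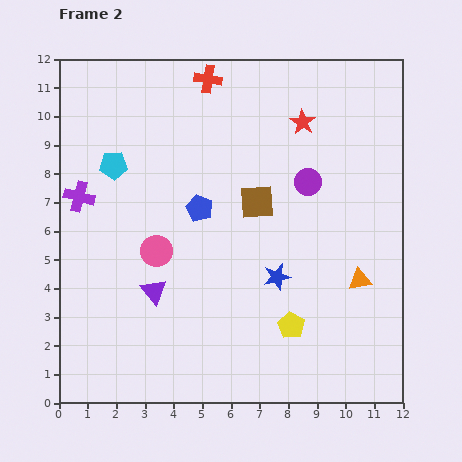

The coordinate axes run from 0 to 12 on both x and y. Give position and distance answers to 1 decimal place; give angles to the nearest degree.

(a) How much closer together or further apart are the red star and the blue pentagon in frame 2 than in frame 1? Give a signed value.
-1.1

Distance in frame 1: 5.8. Distance in frame 2: 4.7.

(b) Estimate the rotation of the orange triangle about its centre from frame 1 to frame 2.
45° clockwise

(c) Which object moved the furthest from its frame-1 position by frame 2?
the orange triangle

(moved 3.9; next 3.2)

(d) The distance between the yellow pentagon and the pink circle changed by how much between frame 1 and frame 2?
-1.1

Distance in frame 1: 6.5. Distance in frame 2: 5.4.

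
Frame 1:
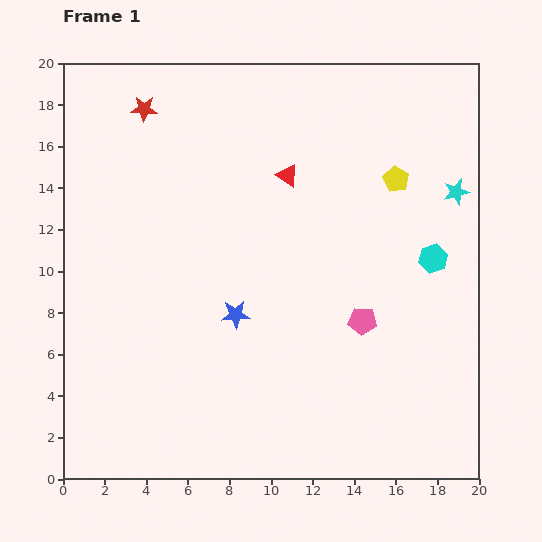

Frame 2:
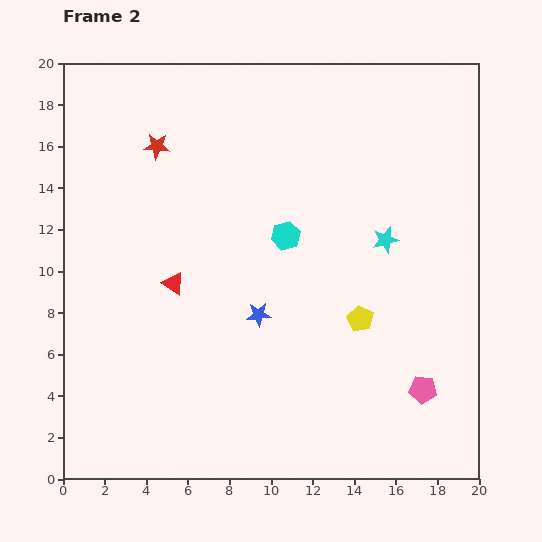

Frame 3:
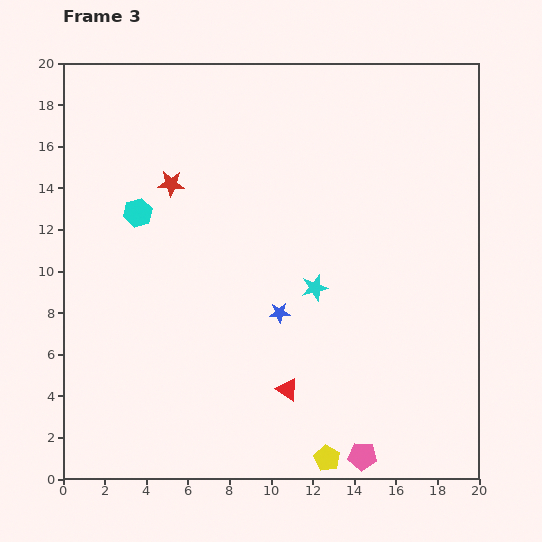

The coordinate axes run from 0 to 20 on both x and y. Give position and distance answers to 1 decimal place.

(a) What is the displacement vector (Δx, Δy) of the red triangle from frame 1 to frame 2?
(-5.5, -5.2)

The red triangle was at (10.8, 14.6) in frame 1 and (5.3, 9.4) in frame 2.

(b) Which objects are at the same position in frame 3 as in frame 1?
none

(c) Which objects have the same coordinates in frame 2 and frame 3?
none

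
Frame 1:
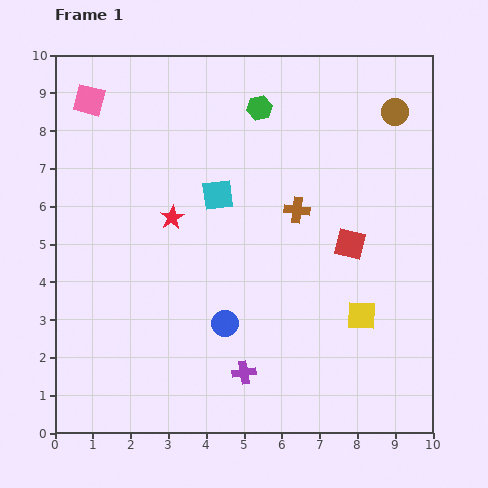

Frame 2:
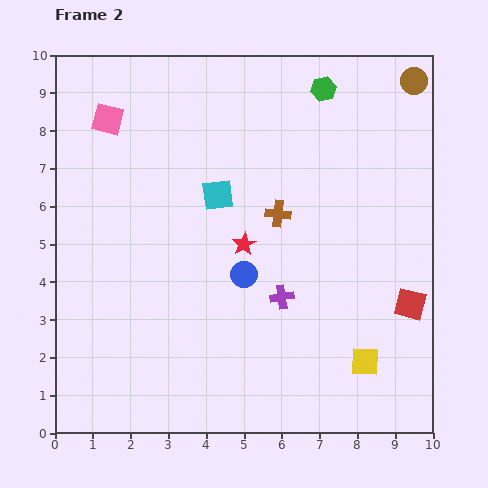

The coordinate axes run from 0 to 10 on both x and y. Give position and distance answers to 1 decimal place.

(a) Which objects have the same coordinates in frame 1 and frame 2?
the cyan square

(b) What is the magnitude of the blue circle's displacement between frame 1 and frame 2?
1.4

The blue circle moved from (4.5, 2.9) to (5.0, 4.2), a distance of √(0.5² + 1.3²) ≈ 1.4.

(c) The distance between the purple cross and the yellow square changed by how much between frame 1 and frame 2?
-0.6

Distance in frame 1: 3.4. Distance in frame 2: 2.8.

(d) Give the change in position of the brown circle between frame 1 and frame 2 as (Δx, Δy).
(0.5, 0.8)

The brown circle was at (9.0, 8.5) in frame 1 and (9.5, 9.3) in frame 2.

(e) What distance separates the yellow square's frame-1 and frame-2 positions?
1.2

The yellow square moved from (8.1, 3.1) to (8.2, 1.9), a distance of √(0.1² + 1.2²) ≈ 1.2.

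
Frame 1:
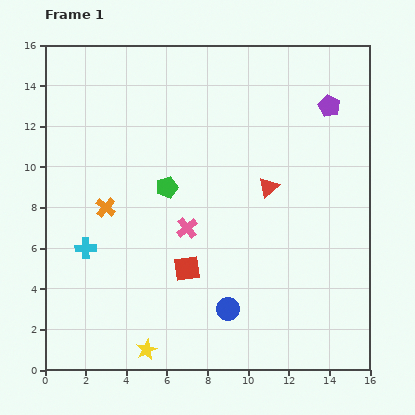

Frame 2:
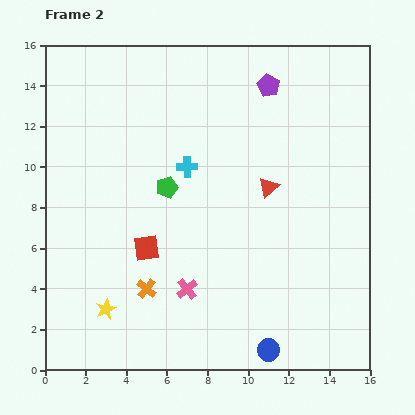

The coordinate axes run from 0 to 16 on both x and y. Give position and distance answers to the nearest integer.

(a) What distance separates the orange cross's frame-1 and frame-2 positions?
4

The orange cross moved from (3, 8) to (5, 4), a distance of √(2² + 4²) ≈ 4.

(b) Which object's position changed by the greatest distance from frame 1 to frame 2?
the cyan cross

(moved 6; next 4)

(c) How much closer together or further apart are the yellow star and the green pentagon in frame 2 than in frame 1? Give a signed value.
-1

Distance in frame 1: 8. Distance in frame 2: 7.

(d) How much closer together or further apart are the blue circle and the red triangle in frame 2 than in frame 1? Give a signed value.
+2

Distance in frame 1: 6. Distance in frame 2: 8.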